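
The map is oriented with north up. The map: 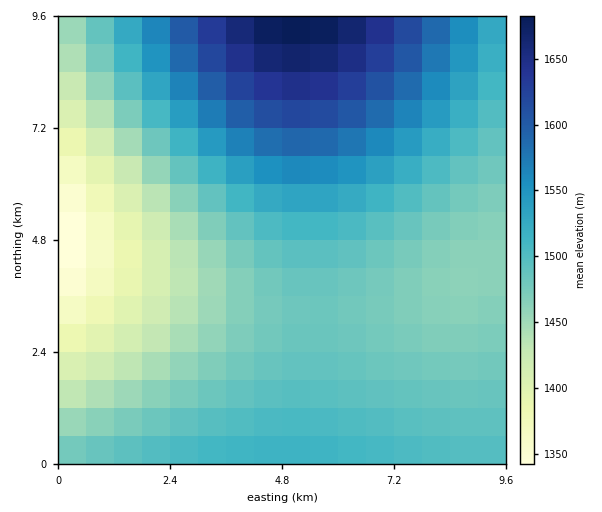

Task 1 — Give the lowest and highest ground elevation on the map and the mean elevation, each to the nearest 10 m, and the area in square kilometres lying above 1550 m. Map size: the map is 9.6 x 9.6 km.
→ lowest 1330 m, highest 1690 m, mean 1500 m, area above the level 18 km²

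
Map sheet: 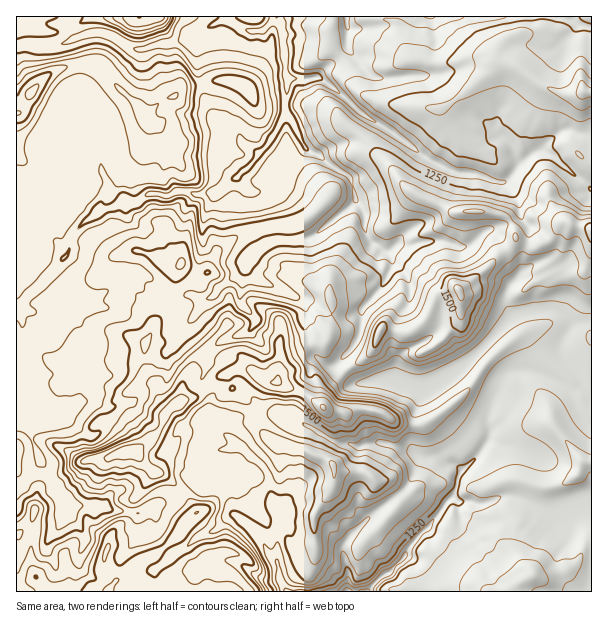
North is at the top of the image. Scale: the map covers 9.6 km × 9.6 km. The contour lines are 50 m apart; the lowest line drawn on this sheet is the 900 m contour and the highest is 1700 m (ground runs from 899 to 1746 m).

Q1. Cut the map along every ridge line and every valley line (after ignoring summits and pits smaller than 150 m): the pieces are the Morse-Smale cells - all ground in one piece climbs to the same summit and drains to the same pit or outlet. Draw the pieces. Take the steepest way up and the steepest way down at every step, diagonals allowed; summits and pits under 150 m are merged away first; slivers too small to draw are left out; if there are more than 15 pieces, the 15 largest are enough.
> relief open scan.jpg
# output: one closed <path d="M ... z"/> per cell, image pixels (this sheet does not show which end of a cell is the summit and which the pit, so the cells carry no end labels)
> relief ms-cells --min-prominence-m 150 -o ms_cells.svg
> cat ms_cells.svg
<path d="M345 16l-115 0-2 6-6-2-22 11-8 8 0 3 6 11 0 18 7 28 9 18 20 11 4 4 3 9 18 12-1 3-13 14-29 23-21 1-7-2-12 0-8 4-21-2-12 10-7 0-5-4-12 8-12 3-23 19-4 6-4 16-10 15-42 42 1 283 91 0 2-5 24-23 30-16 17-17 3-7 10-10 16-8 30-32 15 1 18-11 5-5 3-14 22 5 12 6 4-1 1-8 11-18 0-10-9-14 2-9 2-6 16-15-6-10 16-17 8-13 2-27 18-20 11-19 1-8-2-7-5-3 7-3 16-18 22-12 20-45-1-4-20-9-37-28-29-17-25-24-22-14 16-13 16-17 0-24z"/><path d="M552 310l-25 2-14 4-48 48-42 27-33-11-39 4-9-10-16 16-2 6-2 9 9 14 0 10-11 18-2 9-15-6-22-5-3 14-5 5-18 11-15-1-30 32-16 8-10 10-3 7-17 17-30 16-24 23-1 4 89 1-2-22 5-4 8 0 16 4 9 4 17 18 115 0 38-35 5-11 21-21 16-24 6-4 10-27 14-12 12-18 0-26 12-31 9-10 30 0 22 11 11 8 10-6 10 10 0-73-8-1-11 3-3 3-2-7-8-8z"/><path d="M104 32l-14 0-34 14-40-1 1 263 41-41 10-15 2-12 6-10 23-19 12-3 12-8 5 4 7 0 12-10 21 2 8-4 12 0 7 2 21-1 29-23 14-17-13-7-12-18-20-11-12-27-4-19 0-18-7-13-12 0-6 3-17 1-10 5-12 0z"/><path d="M563 16l-216 0-1 34-30 27 22 14 25 24 29 17 37 28 21 10 24 4 18 7 12 1 10-9 5-10 14-11 10-1 9 5 39 32 1-159-14-4-5-5-7-1z"/><path d="M533 372l-20 0-11 8-14 34 2 21-3 8-11 15-14 12-10 27-6 4-10 17-27 28-5 11-15 15-5 2-16 18 224-1 0-193-10-12-10 6-11-8z"/><path d="M543 151l-7 0-17 12-5 10-10 9-12-1-18-7-24-3-20 47-22 12-16 18-7 3 6 6 0 12-11 19-18 20-2 27-5 9-19 21 6 9 8-7 12-6 11-11 6-18 4-4 16 4 11 0 6-2 11-12 9-21 4-3 12-5 7 1 9-6 18-14 14-16 10-6 6-8 6 4 12 3 15-6 10-14 5-4 15 5 13 0 0-39-40-33z"/><path d="M569 223l-8 1-12 17-15 6-12-3-6-4-6 8-10 6-14 16-18 14-9 6-7-1-12 5-4 3-9 21-11 12-6 2-11 0-16-4-4 4-6 18-11 11-12 6-7 8 8 9 39-4 33 11 42-27 48-48 6-3 33-3 8 3 8 8 2 7 8-4 13-2 1-92-19-4z"/><path d="M228 16l-211 0-1 28 40 2 34-14 14 0 30 17 12 0 10-5 17-1 6-3 12 0 9-9 18-9 10 0z"/><path d="M209 566l-8 0-5 4 0 11 4 11 50-1-16-17-9-4z"/><path d="M591 16l-27 1 9 3 5 5 13 3z"/>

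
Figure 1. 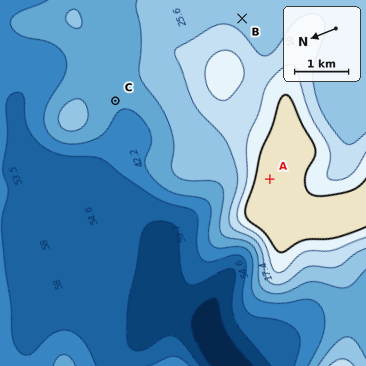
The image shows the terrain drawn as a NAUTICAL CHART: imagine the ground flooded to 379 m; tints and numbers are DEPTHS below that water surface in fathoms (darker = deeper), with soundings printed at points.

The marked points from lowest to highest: C B A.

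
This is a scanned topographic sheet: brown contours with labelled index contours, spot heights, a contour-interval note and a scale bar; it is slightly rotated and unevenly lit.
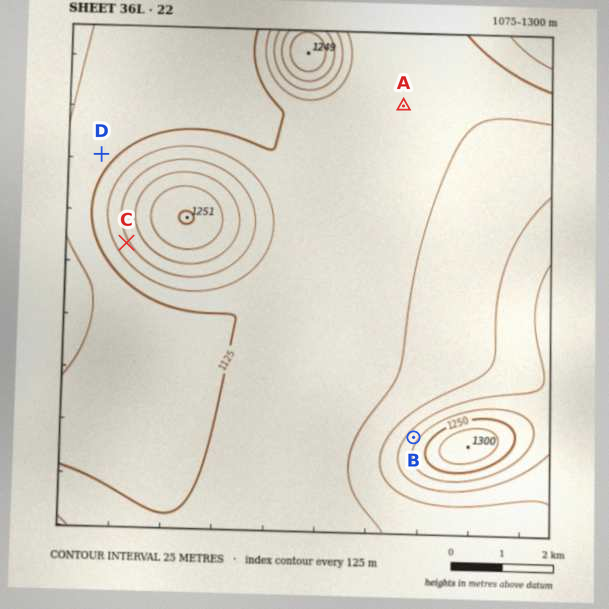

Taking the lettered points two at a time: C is above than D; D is below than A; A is below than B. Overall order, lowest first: D A C B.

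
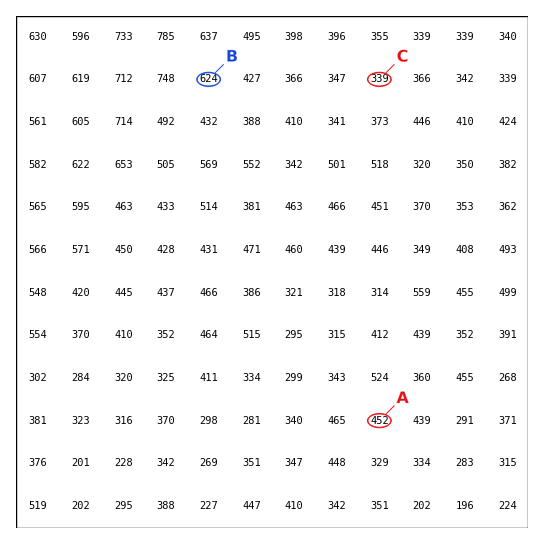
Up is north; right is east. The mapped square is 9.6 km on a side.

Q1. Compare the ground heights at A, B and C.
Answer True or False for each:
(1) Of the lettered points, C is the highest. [False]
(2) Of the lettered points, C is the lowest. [True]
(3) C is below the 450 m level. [True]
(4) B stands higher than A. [True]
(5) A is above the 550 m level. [False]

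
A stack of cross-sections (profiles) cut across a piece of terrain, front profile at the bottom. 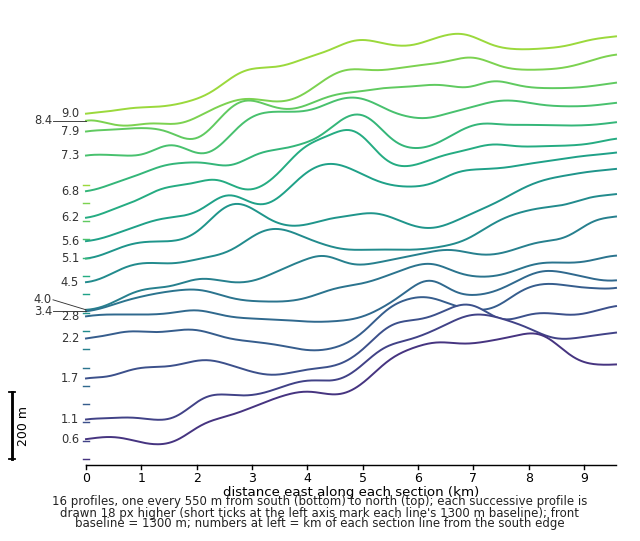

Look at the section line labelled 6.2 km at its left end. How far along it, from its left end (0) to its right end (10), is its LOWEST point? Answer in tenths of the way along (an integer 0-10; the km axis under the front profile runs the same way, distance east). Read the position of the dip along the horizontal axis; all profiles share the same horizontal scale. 0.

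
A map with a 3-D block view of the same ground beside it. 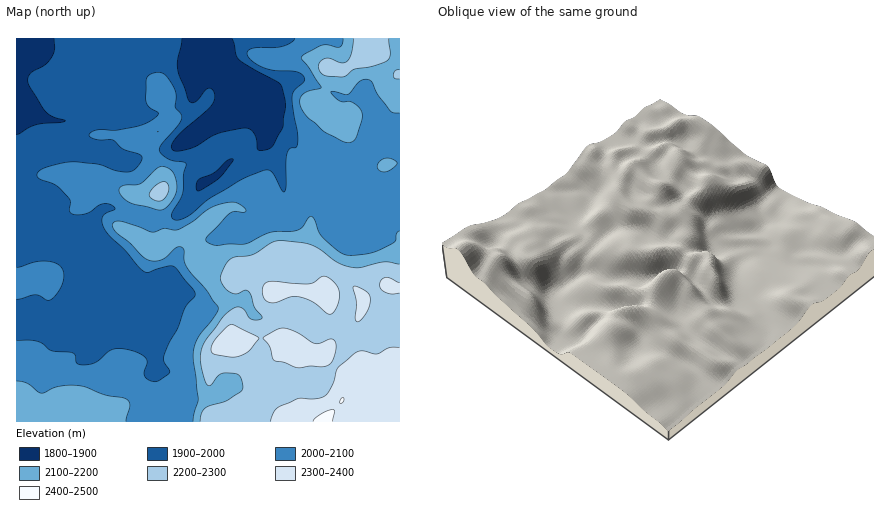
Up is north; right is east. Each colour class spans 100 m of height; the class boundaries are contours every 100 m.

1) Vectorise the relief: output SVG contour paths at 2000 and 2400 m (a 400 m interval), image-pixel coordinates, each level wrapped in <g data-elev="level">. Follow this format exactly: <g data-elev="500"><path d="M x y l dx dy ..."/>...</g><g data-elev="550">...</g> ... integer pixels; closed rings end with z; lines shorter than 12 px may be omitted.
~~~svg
<g data-elev="2000"><path d="M16 299l20-4 10 5 4 0 10-12 4-12-4-10-10-4-14 0-20 5"/><path d="M295 38l-4 4-7 4-30 2-6 2-1 4 5 6 10 7 12 3 22 2 6 2 3 4-1 4-9 8-3 6 6 46-2 5-6 1-3 6-1 32-2 6-2-2-10-18-4-2-4 0-22 9-30 18-26 20-8 3-6-1 0-7 11-18 0-20 3-10-2-2-16-3-6-5-3-4 2-6 17-18 4-8-1-4-6-6 1-12-2-8-8-12-6-4-10 2-4 6 0 22 4 5 8 5 0 2-3 4-7 5-10 3-22 4-18 0-6 2-3 2 2 4 5 1 16 1 12 9 16 6 2 3 0 2-7 10-5 2-9 0-23-8-26-2-26 6-9 6 2 4 17 8 12 12 2 4-1 8 3 4 6 1 8-2 16-9 6 0 4 2 3 4-9 3-4 4 1 9 6 10 15 14 16 18 8 4 18-6 8 0 20 24 1 6-10 12-7 20-9 14-5 14 0 6 6 8-1 4-11 7-10-1-4-6 3-12-1-4-7-4-11-4-16-1-17 13-13 3-6-2-1-7-3-3-20-2-10-7-6-3-20-1"/></g><g data-elev="2400"><path d="M333 422l2-10-3-3-12 5-7 8"/><path d="M340 404l4-3 0-3-4 1z"/></g>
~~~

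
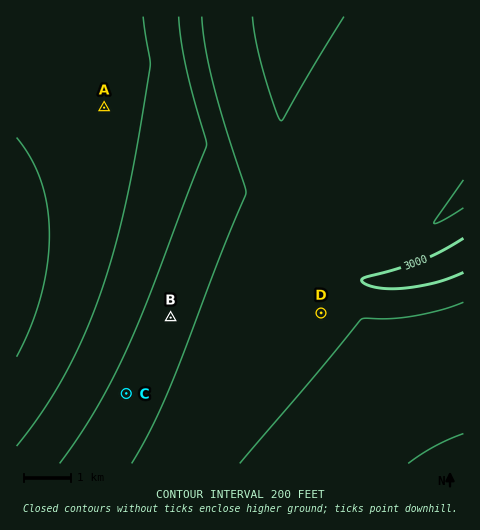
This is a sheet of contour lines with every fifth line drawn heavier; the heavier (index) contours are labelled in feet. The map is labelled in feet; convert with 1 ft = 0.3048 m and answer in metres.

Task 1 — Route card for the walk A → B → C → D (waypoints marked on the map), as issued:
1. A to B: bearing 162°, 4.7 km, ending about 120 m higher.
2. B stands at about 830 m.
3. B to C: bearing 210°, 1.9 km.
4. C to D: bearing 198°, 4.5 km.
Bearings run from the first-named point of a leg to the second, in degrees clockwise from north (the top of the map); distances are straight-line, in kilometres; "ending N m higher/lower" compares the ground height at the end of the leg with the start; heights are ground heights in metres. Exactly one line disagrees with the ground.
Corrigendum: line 4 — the bearing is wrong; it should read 68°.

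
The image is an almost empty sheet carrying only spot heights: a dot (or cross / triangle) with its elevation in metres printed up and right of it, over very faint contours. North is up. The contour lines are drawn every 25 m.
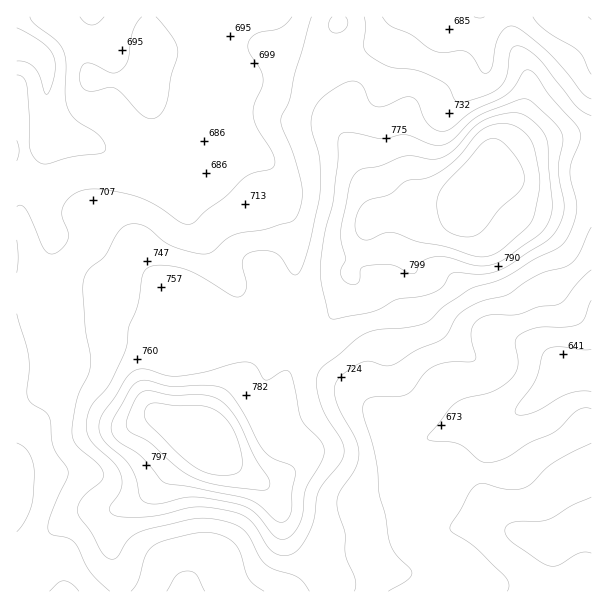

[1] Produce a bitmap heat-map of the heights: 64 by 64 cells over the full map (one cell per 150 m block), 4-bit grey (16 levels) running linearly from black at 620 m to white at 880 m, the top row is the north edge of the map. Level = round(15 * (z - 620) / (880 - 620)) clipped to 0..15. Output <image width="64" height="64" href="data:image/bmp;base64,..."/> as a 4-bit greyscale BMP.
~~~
<image width="64" height="64" href="data:image/bmp;base64,Qk12CAAAAAAAAHYAAAAoAAAAQAAAAEAAAAABAAQAAAAAAAAIAAATCwAAEwsAABAAAAAAAAAAAAAAABEREQAiIiIAMzMzAERERABVVVUAZmZmAHd3dwCIiIgAmZmZAKqqqgC7u7sAzMzMAN3d3QDu7u4A////AERDMzREVVREMzMzNERVVVZnd3ZlVVREREREQzMiIiIzREMzNEVVVUQzMzNERFVWZmd3dmVVVURERERDMyIiIjNERDNEVWZVRDMzM0RFVmZnd3dmZVVVRERERDMzIiIiI0REREVWZmVEQzMzREVWd3d3dmZmVVREREREMyIiIiIiRERERWZmZVRERERERWd4h3dmZmZVREREREMyIiIRESJERERVZmZmVURERERVZ4mId2ZmZlVERDQzMyIiIRERETRFVVZnd2ZlVVVVVVZ4mZiHZmZmVURDMzMyIiIhERERNEVVZmd3d3ZmZVVmZ4mqqYd2ZmVUREQzMzIiIiIiEREzRFVmd3iIiHd2Znd4mruph3ZmZVREREQzMiIiIiIhETNEVWZ3iIiZiIiIiImru6mHdmZVVEREREMzIiIiIiIhMzRVZnd4iZmZmZmaq7vLuYd2ZlVUREREQzMzMzMyIiIzNEVWZneJqqqqq7vMzMu6mHZmVVREREREMzMzMzMiIjM0RVVmd4mqq7vM3d3My7qYh2ZVVEREREQzMzMzMzIiMzRFVWZ4maq7zd7u3cy7uqmHdlVERERERDMzMzMzMyIzNEVVZ3iaq7ze7u7ty7qqqZh2ZUREREREMzMzMzMzMjNEVWZ3iaq7ze7u7u3LqqqpmHdlREQzREMzMzMzMzMzM0RVZ3iau8ze7//+7LqpmZmYdmVEMzMzMzMzMzMzMzNERFZniavMze7///7cqpmZmYh2VEQzMzMzMyIiMzM0REREVmeJq8ze7u7u7supmZmYh2ZURERDMzMyIiIiMzNEREVVZ4mrzd7u7u7tyqmZmZh3ZVREREQzMzIiIiIiMzREVVVniJq83u3d3dy6mZmZiHZlVEREREMzMyIiIiIjM0VVVWd4mrzd3MzMy6qZmZmIdlVVVVVERDMzMyIhEiIiRVVVZneJq8u7u7u6qZmZmYd2VVVVVVREREMzMiIRESJFVVVmZ3iaqqmqqqqZmZmZh3ZlVVVVVEREREQzIhEREUVVVmZneJmZmZmZmZmZmZmId2ZmZmVVREREREMyERAARVVmZmZ3iIiIiImZmZmZmYiHdmZmZlVVVVVEQzIhERFFVWZmZneIiIiIiIiZmZmZmIh3ZmdmZlVVVURDMiEREUVVZmZnd4iIiIiIiIiIiIiZiId3d3dmZlVURDMyIiIiVVVWZmd3iIiIiIiIiIiIiJmZiHd3d3d2ZVREMzMzMzNVVVVmZ3d4iIiIiIiIiIiIiZmYiIiId3dlVEREQzMzM1VVVWZnd3iIiIiIiIiIiIiJmZmZiIiId2ZVREREREQzVVVVZnd3eIiIiIiIiIiIiImZmZmZmIiHdmVVVVVERENVVVVmd3d3iIiIiIiIiIiIiZmqqpmZmYiHdmZmVVVUQ1VVVWZ3d3eIiIiIh3iIiIiJmqqqqZmZmYh3d2ZlVVVEVVVVZmd3d4iIiId3d4iIiImaqqqqqqqpmIiHd2ZmVVRVVVVWZnd3iIiId3d4iIiIiZqqqqqqqqmZmZmHdmZmVVVVVVZmZ3d3d3d3d3iIiHeJmqqqqqqqqqq7upmHdmZlVVVVVWZnd3d3ZmZnd4iHd4maq7u7u7u7u8zMupiHd2VVVVVVVmZ3d2ZmZmZ3d3d3eJq7u7u7vMzN3dzLqZiHZlVURVVWZmZmZVVVZmZnd3d4mrvMzMzM3d3d3cy7qYd2VVRFVVZmZmZVVVVVZmZmZniavMzMzM3d7u3d3Mu6mHZVREVVVmZmZVVFVVVVZmZmeJq8zdzM3d3u7t3czLqYdlVERVVVVlVVVERFVVVmZmZ4iavMzMzN3u7u7d3Muph3RERFVVVVVVRERERVVWZmZneJq8zMzM3e7+7u3dy6mHdERERVVVVEREREREVVVmZmd4mru8zMzN7v/u7t3LqYd0RERERERERERERERFVVVVZ3iau7u8zMze7//u7duph2RDNERERERERERERERFVVVneJqru7vMzM3u/+7ty6mHYzMzNERDNERERERERERFVmd4mqqqu7u7vN7u7u3LqYdzMzMzMzMzREREREREREVWZ3iZqqqqqqqrze7u3cuph3MzMjMzMzRERERERERERVZ3iJmqmZqqmZq83u3cy6mHczMiIzMzRERERERERERVZneImZmZmZmYiavd3dy7qYhzMyIjMzRERERERERERFZmd4iZmYiJmId4mrzMzLqph3QyIjM0RERFVERERERFVmZ3iJiIiIiId3eJq7u7qpiHZDIiM0RERFVVREREREVWZneIiIiIiIh3dneJmqqZiHZkMiI0RERFVVVERERERVVmd3iIiHd4iHdmZneImZiHZlQyIjRFVVVVVUREREREVWZnd4iId3d3d2ZmZmeJiHZlRDIiNFVVVVVVRERERERVVmd3eId3d3d2ZmVVZniHdlRDMhI0VVVVVVVURERERFVWZ3d3d3dmZmZmVVVWeIdlVDIhEjRVVFVVVVRERERFVVZmd3d3ZmZmZVVVVVZ3dlVEMRESNERERVVVVERERFVVVmZ3d3ZmZVVVVVVEVndlVEMxESM0RERFVVVUREREVVVVZnd3dmVVVVRERERWZlVEMzESM0REREVVVVRERERVVVVmd3d2ZVVVRERERFVVVDMzIiNERDM0RFVVREREREVVVVZ3h3ZlVVRERERERVRDMzIiNEREMzNEVVRERERERERFVneIdlVURERDMzNERDMyIi"/>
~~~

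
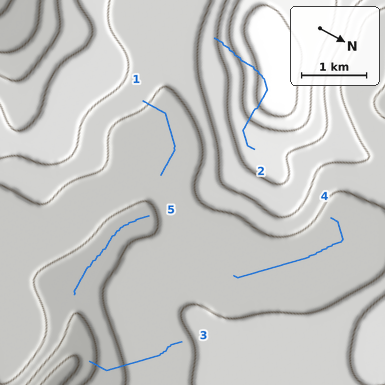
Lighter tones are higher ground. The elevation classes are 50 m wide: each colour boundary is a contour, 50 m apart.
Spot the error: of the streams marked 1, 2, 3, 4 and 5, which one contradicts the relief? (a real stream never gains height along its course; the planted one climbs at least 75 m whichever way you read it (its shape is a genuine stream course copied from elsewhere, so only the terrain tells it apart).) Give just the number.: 2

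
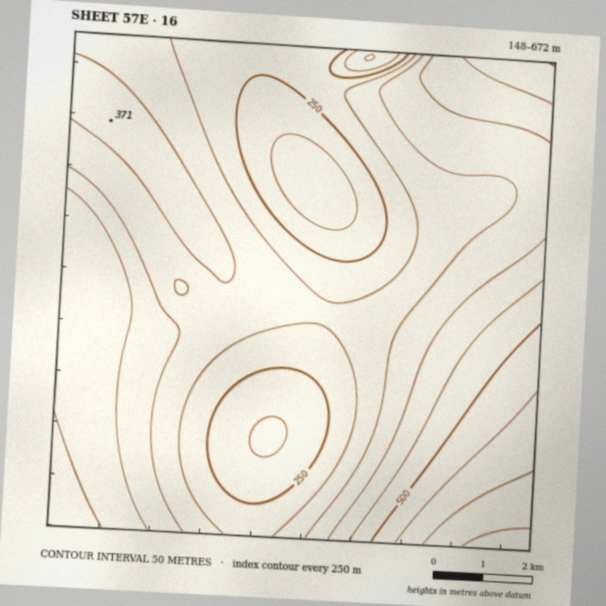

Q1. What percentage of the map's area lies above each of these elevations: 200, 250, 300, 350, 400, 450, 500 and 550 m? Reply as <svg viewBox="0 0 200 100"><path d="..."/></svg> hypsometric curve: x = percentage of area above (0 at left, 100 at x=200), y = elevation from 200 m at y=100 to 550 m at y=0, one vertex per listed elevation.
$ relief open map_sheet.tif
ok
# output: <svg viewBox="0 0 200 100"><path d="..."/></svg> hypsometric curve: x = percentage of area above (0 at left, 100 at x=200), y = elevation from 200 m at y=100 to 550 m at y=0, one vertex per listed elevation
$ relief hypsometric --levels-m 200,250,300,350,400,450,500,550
<svg viewBox="0 0 200 100"><path d="M194 100l-21-14-31-15-47-14-39-14-28-14-12-15-7-14"/></svg>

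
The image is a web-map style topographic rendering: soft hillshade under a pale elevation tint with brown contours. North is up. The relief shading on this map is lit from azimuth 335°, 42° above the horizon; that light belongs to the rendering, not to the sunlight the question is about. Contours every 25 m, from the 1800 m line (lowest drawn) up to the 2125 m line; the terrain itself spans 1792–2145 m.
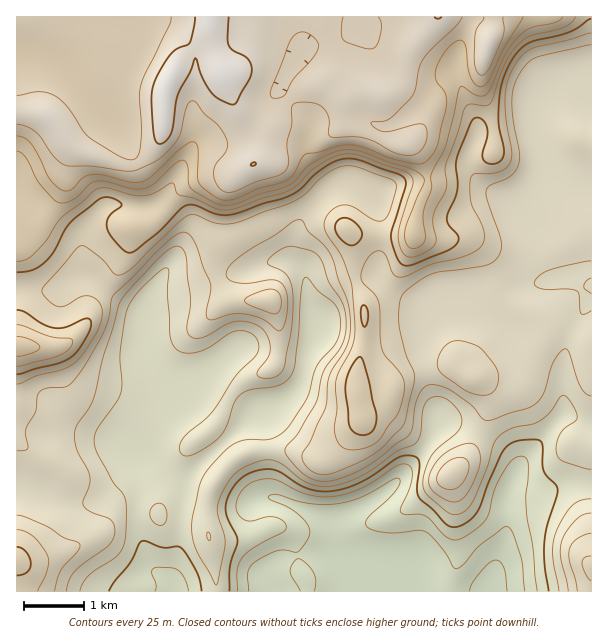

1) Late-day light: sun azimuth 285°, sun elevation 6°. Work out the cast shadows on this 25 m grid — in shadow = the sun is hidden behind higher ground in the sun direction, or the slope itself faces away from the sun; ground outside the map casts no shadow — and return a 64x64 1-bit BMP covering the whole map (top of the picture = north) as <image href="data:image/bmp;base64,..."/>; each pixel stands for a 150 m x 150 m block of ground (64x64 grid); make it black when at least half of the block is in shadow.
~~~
<image width="64" height="64" href="data:image/bmp;base64,Qk0+AgAAAAAAAD4AAAAoAAAAQAAAAEAAAAABAAEAAAAAAAACAAATCwAAEwsAAAIAAAAAAAAA////AAAAAAAPgAHwAAAAAB+AAfAAAAAAH4AB8AAAAAABAAHwAAAAAAAMA/AAAAAAABwDwAAAAAAAHAOAAAAAAAAYA4AAADwAAAADwAAAPgAAAAPgAAA/AAAAA/AHgD8AAAAD8B/gf4AAAAHwH/A/gAAAAOAH+D+AAAAAAAP4HwAAAAAAAfwPAAAAAAAA/gYAAAAAAAD+AAAAAAEAAP8AAAAAAAAAPwAAAAAAAAA/AAAAAAAAAD8AAAAAAAAAHgAAQAAABwAYAABz/AAHAAAAAA/+AAMAAAAAB/4AA4AAAAAD/gADgAAAAAH+AwPAAAAAAP4DA+GAAAAAfgAH4YAAAAB+AAfhgAAAAD4AB8AAAAAAHwAHgAAAAAAPgAMAAAAAAA/AAAAOAAAAB8AAAA+AABwH4AAAD4AAHAPgAAAHgAAOAeAAAAcAAA4A8AAABwAABwBwPgAHgAAHwCD/wAfAAAPgAP/wA/gAA+GAf/wB+AABg8AH/gHwAAAB4AP+AfPAAAHgA/4D8+AAAPABfAfz4AAA8AAYA/PAAABwAAAD88AAAHAAAAPzwAAAcAAAAffgAABwAAAB9/AAAHAAAADv/AAAYAAAAI//AAAgAAAAD/8AAAAAAAAP/wAAAAAAAA//AAAAAAABD/8AAAAAAAGH/wAAAAAAAYf/AAAAAAAAg98AAAAAAAAABw=="/>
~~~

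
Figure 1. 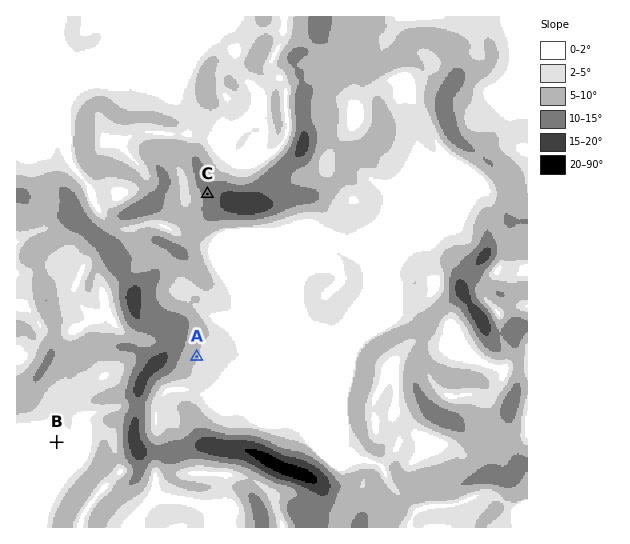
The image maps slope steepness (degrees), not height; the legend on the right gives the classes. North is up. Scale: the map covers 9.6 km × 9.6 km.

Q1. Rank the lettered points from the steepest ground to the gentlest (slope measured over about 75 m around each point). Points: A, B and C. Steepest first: C A B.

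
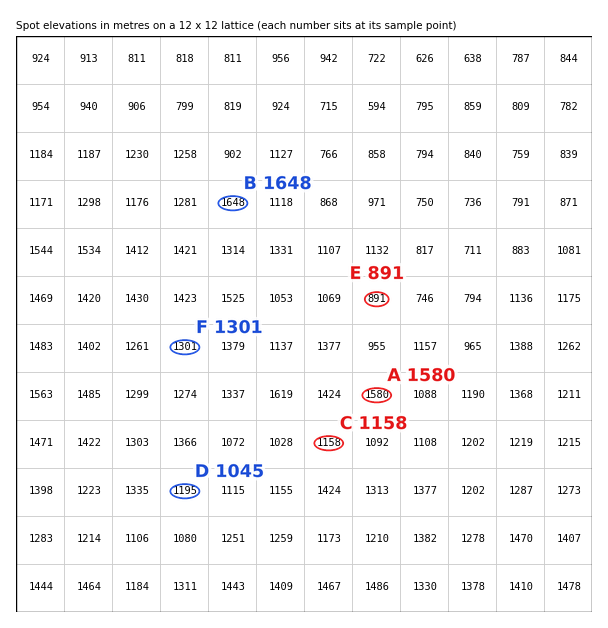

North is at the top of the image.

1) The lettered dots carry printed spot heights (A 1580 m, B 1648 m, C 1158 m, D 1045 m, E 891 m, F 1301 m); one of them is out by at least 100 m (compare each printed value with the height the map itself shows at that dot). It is D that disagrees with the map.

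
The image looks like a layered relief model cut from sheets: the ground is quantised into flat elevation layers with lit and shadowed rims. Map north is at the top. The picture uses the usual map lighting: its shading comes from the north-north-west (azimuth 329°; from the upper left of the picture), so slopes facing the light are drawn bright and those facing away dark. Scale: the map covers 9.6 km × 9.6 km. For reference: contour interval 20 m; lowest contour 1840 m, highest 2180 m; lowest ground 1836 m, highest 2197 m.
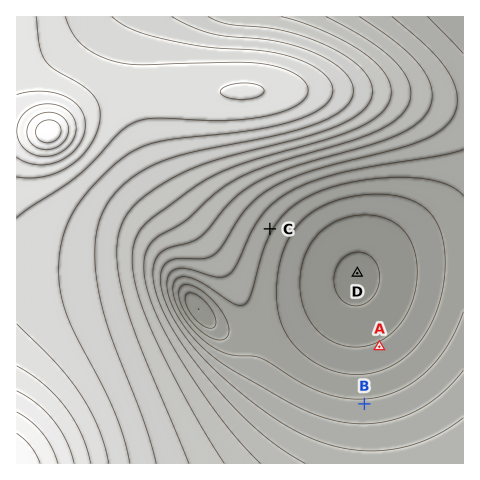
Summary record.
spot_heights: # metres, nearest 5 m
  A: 1865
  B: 1905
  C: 1905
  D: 1835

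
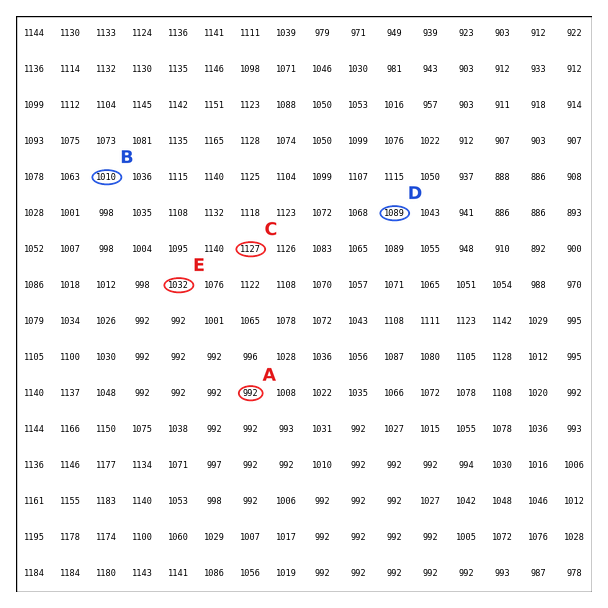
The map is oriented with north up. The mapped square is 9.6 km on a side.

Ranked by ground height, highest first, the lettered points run C D E B A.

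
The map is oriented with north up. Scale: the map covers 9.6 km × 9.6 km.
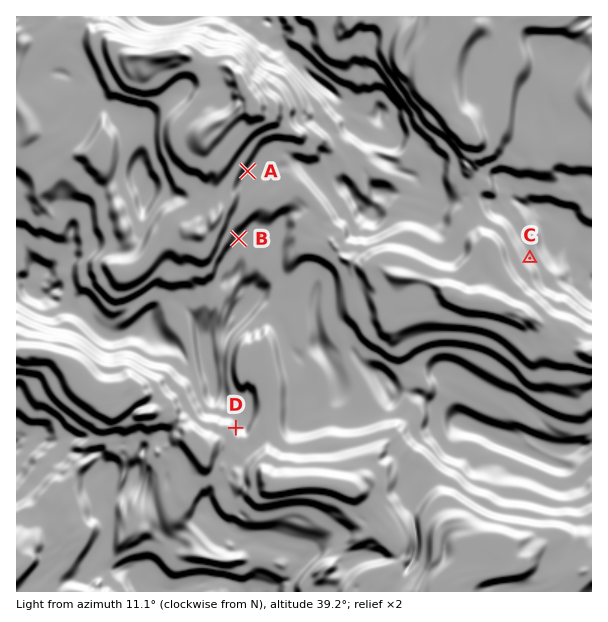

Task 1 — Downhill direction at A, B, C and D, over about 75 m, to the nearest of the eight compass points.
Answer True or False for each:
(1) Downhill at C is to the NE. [True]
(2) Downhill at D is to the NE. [True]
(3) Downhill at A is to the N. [False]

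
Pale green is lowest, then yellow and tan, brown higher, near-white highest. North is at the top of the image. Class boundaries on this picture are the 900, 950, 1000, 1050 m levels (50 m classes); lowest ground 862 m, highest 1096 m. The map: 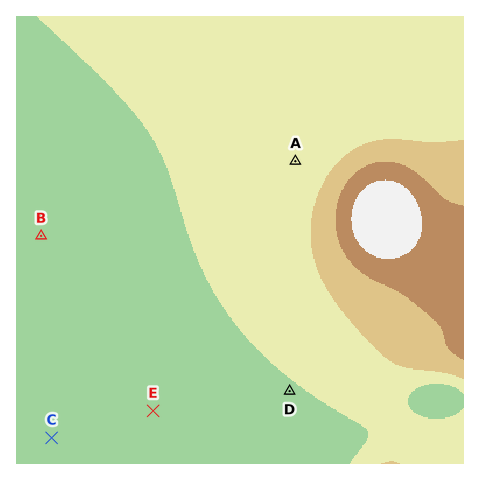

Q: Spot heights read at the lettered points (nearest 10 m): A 920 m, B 880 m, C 870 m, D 900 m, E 880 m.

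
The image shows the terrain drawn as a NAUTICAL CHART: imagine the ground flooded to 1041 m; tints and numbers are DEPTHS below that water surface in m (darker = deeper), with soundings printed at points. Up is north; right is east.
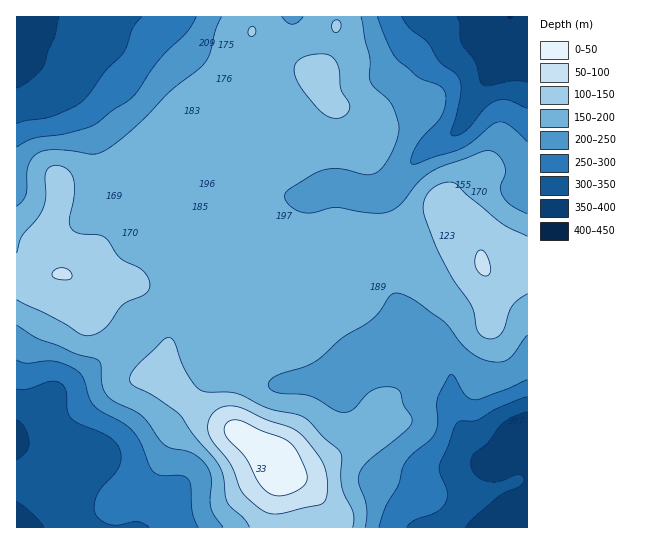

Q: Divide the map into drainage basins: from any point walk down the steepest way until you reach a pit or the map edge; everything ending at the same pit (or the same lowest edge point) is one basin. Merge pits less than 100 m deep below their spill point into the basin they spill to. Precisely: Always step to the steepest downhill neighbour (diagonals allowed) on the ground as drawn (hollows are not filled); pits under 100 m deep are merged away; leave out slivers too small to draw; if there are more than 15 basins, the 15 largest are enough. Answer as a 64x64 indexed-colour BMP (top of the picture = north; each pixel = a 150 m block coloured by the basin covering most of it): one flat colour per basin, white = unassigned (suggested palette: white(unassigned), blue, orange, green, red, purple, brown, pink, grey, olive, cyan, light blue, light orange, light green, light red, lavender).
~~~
<image width="64" height="64" href="data:image/bmp;base64,Qk12CAAAAAAAAHYAAAAoAAAAQAAAAEAAAAABAAQAAAAAAAAIAAATCwAAEwsAABAAAAAAAAAA////ALR3HwAOf/8ALKAsACgn1gC9Z5QAS1aMAMJ34wB/f38AIr28AM++FwDox64AeLv/AIrfmACWmP8A1bDFADMzMzMzMzMzMzMzMzMzMzMRERERIiIiIiIiIiIiIiIiMzMzMzMzMzMzMzMzMzMzMxEREREiIiIiIiIiIiIiIiIzMzMzMzMzMzMzMzMzMzMzEREREiIiIiIiIiIiIiIiIjMzMzMzMzMzMzMzMzMzMzMREREiIiIiIiIiIiIiIiIiMzMzMzMzMzMzMzMzMzMzMzEREiIiIiIiIiIiIiIiIiIzMzMzMzMzMzMzMzMzMzMzMREiIiIiIiIiIiIiIiIiIjMzMzMzMzMzMzMzMzMzMzMxIiIiIiIiIiIiIiIiIiIiMzMzMzMzMzMzMzMzMzMzMzIiIiIiIiIiIiIiIiIiIiIzMzMzMzMzMzMzMzMzMzMzIiIiIiIiIiIiIiIiIiIiIjMzMzMzMzMzMzMzMzMzMzMiIiIiIiIiIiIiIiIiIiIiMzMzMzMzMzMzMzMzMzMzIiIiIiIiIiIiIiIiIiIiIiIzMzMzMzMzMzMzMzMzMzIiIiIiIiIiIiIiIiIiIiIiIjMzMzMzMzMzMzMzMzMyIiIiIiIiIiIiIiIiIiIiIiIiMzMzMzMzMzMzMzMzMRIiIiIiIiIiIiIiIiIiIiIiIiIzMzMzMzMzMzMzMzMREiIiIiIiIiIiIiIiIiIiIiIiIjMzMzMzMzMzMzMzERESIiIiIiIiIiIiIiIiIiIiIiIiMzMzMzMzMzMzMzERERIiIiIiIiIiIiIiIiIiIiIiIiIzMzMzMzMzMzMzERERESIiIiIiIiIiIiIiIiIiIiIiIjMzMzMzMzMzMzERERERIiIiIiIiIiIiIiIiIiIiIiIiMzMzMzMzMzMzERERERESIiIiIiIiIiIiIiIiIiIiIiIzMzMzMzMzMzMRERERERIiIiIiIiIiIiIiIiIiIiIiIjMzMzMzMzMzMzERERERERIiIiIiIiIiIiIiIiIiIiIiMzMzMzMzMzMzMRERERERERIiIiIiIiIiIiIiIiIiIiIzMzMzMzMzMzMxERERERERERIiIiIiIiIiIiIiIiIiIjMzMzMzMzMzMzERERERERERERIiIiIiIiIiIiIiIiIiMzMzMzMzMzMzMRERERERERERESIiIiIiIiIiIiIiIiIzMzMzMzMzMzMREREREREREREREiIiIiIiIiIiIiIiIjMzMzMzMzMzMxERERERERERERERIiIiIiIiIiIiIiIiMzMzMzMzMzMxERERERERERERERESIiIiIiIiIiIiIiIzMzMzMzMzMxERERERERERERERERIiIiIiIiIiIiIiIjMzMzMRETMRERERERERERERERERESIiIiIiIiIiIiIiREQzEREREREREREREREREREREREREiIiIiIiIiIiIiJEREERERERERERERERERERERERERESIiIiIiIiIiERIkREQRERERERERERERERERERERERERIiIiIiIiIiERERRERBERERERERERERERERERERERERESIiIiIiIiIRERFERBERERERERERERERERERERERERERIiIiIiIiIhEREUREERERERERERERERERERERERERERESIiIiIiIhERERREQRERERERERERERERERERERERERERERIiIiIhERERFEREEREREREREREREREREREREREREREREREiIhEREREUREQRERERERERERERERERERERERERERERERERERERERRERBERERERERERERERERERERERERERERERERERERERFEREEREREREREREREREREREREREREREREREREREREREURERBERERERERERERERERERERERERERERERERERERERRERERBERERERERERERERERERERERERERERERERERERFEREREREREEREREREREREREREREREREREREREREREREUREREREREQRERERERERERERERERERERERERERERERERREREREREREERERERERERERERERERERERERERERERERFERERERERERBEREREREREREREREREREREREREREREREUREREREREREQRERERERERERERERERERERERERERERERREREREREREREERERERERERERERERERERERERERERERFERERERERERERBEREREREREREREREREREREREREREREUREREREREREREQRERERERERERERERERERERERERERERREREREREREREREERERERERERERERERERERERERERERFERERERERERERERBEREREREREREREREREREREREREREURERERERERERERERBERERQRERERERERERERERERERERRERERERERERERERERBERFEQRERERERERERERERERERFEREREREREREREREREREFEREQREREREREREREREREREUREREREREREREREREREREREQRERERERERERERERERERRERERERERERERERERERERBERERERERERERERERERERFERERERERERERERERERERBEREREREREREREREREREREURERERERERERERERERERBERERERERERERERERERERERREREREREREREREREREREERERERERERERERERERERERFEREREREREREREREREREEREREREREREREREREREREREURERERERERERERERERERBERERERERERERERERERERER"/>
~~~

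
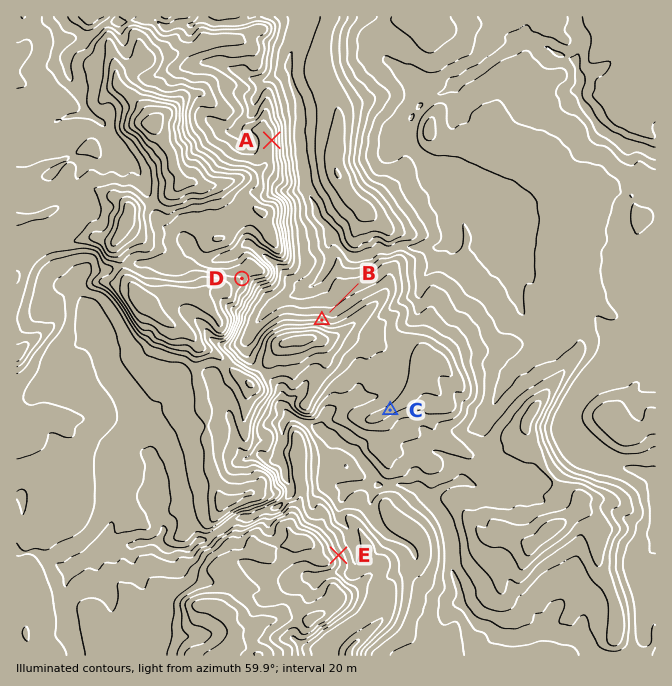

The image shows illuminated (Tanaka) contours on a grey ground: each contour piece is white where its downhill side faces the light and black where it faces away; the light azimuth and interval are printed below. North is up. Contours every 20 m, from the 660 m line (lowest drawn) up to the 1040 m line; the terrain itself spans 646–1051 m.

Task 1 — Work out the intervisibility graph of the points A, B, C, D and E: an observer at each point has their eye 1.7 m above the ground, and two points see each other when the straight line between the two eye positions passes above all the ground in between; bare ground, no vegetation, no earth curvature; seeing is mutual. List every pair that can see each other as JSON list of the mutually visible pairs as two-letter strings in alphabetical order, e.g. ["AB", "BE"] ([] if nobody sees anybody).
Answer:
["AB", "BD", "CE", "DE"]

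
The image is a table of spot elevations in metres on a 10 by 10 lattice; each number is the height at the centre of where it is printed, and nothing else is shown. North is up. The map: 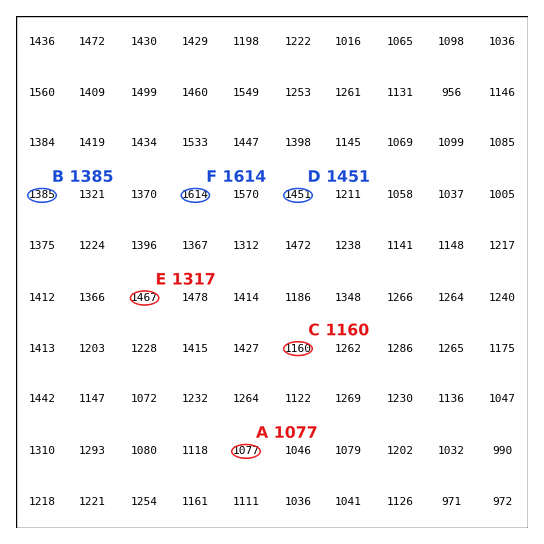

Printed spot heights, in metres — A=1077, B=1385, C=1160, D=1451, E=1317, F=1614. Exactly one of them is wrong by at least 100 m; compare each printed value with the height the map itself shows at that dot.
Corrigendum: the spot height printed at E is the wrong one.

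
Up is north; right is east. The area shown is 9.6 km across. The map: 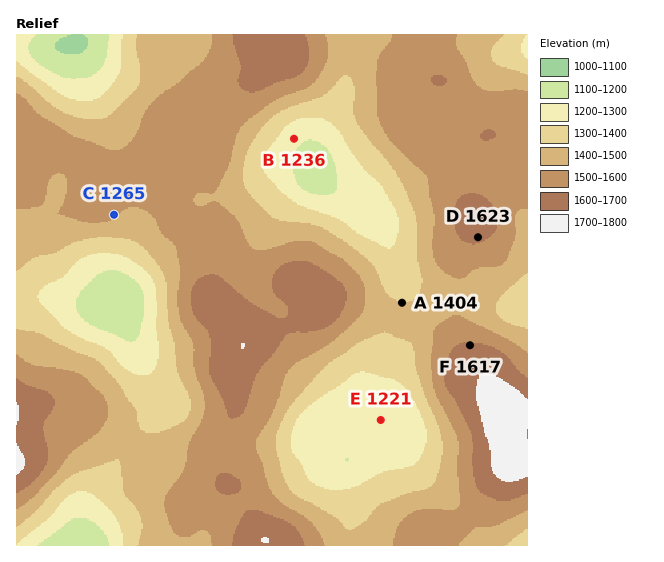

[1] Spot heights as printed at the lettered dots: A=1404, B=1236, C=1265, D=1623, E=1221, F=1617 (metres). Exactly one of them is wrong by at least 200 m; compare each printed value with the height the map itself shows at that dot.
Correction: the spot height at C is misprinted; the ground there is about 1515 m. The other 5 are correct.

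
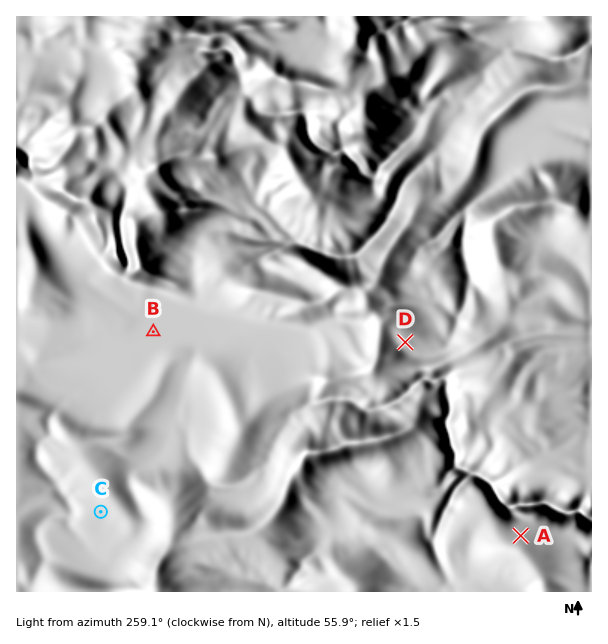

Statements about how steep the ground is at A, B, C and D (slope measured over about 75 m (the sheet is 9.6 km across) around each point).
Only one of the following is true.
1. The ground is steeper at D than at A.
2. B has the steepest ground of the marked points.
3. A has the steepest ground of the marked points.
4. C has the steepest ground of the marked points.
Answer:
3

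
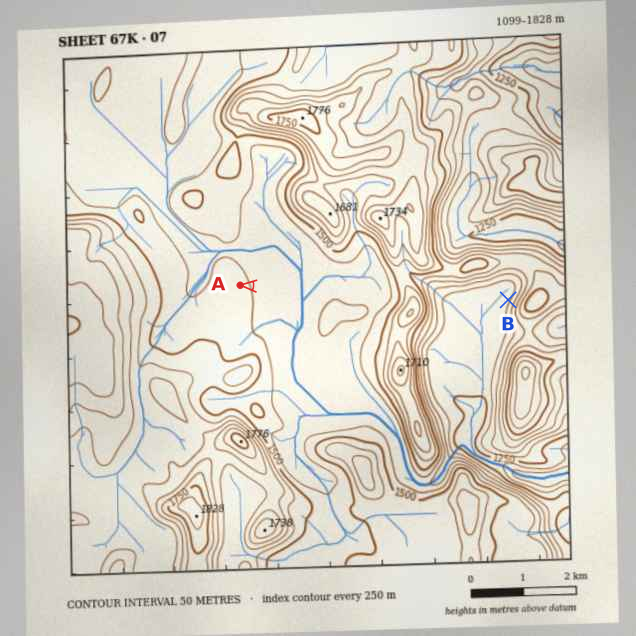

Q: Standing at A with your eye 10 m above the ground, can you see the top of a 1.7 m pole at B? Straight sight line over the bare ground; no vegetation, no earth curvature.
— no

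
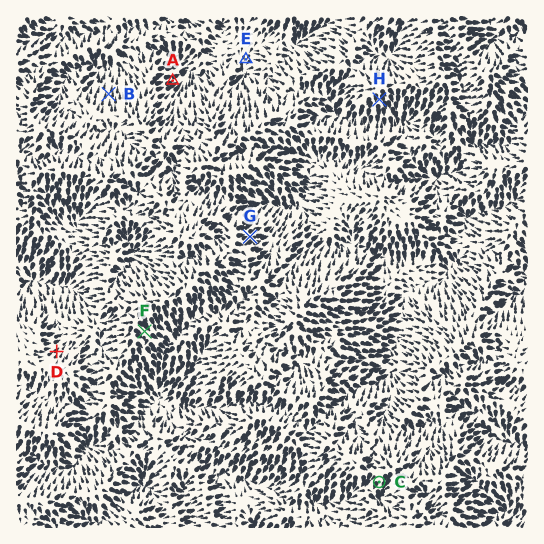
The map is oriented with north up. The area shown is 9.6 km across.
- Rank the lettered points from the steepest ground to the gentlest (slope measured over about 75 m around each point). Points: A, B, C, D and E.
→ C A B D E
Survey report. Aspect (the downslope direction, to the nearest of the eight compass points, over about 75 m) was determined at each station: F SE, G E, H S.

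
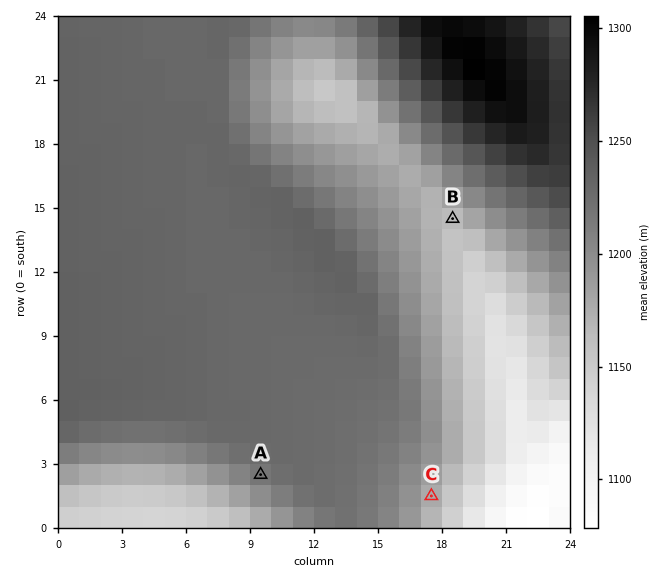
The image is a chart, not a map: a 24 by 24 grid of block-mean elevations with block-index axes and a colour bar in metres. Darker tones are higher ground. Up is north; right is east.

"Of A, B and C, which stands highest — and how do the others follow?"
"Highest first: A C B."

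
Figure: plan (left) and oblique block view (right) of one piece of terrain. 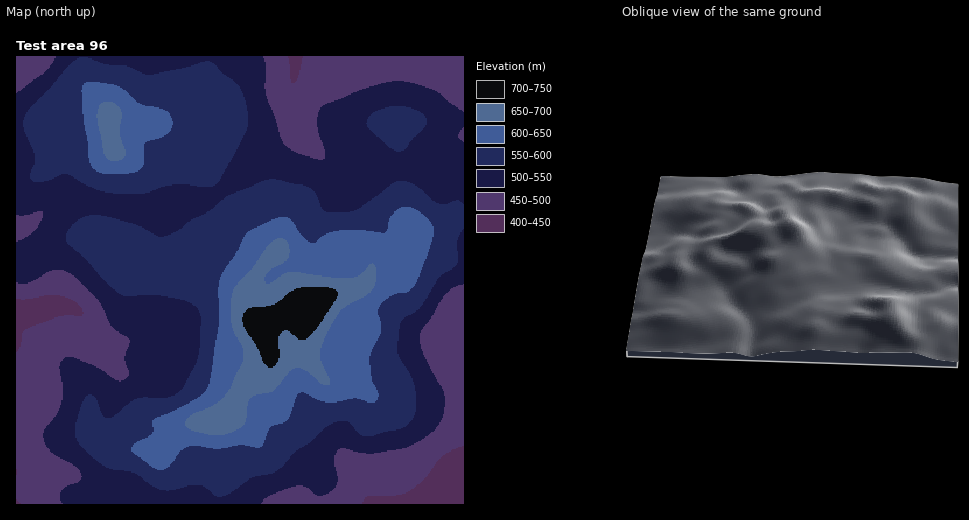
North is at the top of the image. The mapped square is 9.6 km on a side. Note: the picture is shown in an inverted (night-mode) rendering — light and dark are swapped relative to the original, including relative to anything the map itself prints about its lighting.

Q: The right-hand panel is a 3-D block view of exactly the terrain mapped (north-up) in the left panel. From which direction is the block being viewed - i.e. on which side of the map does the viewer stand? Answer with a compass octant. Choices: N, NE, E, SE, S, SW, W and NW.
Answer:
N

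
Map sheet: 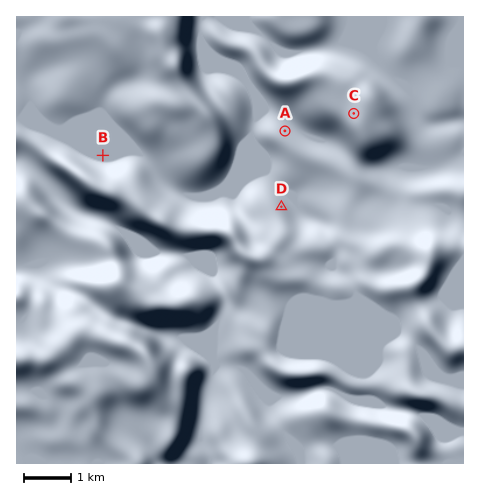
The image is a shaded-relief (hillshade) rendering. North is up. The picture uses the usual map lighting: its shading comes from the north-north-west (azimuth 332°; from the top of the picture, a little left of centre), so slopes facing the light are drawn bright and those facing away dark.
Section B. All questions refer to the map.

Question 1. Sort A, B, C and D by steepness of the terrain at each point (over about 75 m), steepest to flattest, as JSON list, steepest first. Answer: ["D", "A", "C", "B"]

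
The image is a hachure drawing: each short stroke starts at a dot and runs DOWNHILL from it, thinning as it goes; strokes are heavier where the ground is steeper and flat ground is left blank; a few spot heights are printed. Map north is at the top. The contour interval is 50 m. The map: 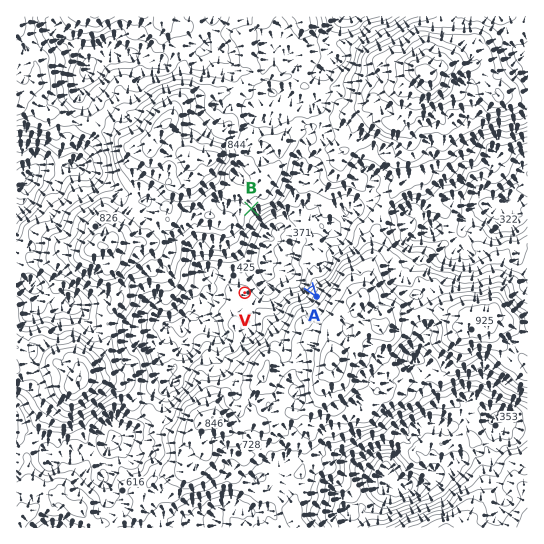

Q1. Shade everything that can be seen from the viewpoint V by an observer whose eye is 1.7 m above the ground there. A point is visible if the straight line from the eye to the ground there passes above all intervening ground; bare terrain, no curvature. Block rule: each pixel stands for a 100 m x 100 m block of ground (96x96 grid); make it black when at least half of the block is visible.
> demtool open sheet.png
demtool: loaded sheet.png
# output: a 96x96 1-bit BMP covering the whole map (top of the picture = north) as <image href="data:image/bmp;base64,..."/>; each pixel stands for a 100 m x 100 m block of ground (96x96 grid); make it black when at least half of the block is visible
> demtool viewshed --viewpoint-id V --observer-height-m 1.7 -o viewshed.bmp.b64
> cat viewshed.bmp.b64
<image width="96" height="96" href="data:image/bmp;base64,Qk2+BAAAAAAAAD4AAAAoAAAAYAAAAGAAAAABAAEAAAAAAIAEAAATCwAAEwsAAAIAAAAAAAAA////AAAAAAAAAAAAAAAAAAAAAAAAAAAAAAAAAAAAAAAAAAAAAAAAAAAAAAAAAAAAAAAAAAAAAAAAAAAAAAAAAAAAAAAAAAAAAAAAAAAAAAAAAAAAAAAAAAAAAAAAAAAAAAAAAAAAAAAAAAAAAAAAAAAAAAAAAAAAAAAAAAAAAAAAAAAAAAAAAAAAAAAAAAAAAAAAAAAAAAAAAAAAAAAAAAAAAAAAAAAAAAAAAAAAAAAAAAAAAAAAAAAAAAAAAAAAAAAAAAAAAAAAAAAAAAAAAAAAAAAAAAAAAAAAAAAAAAAAAAAAAAAAAAAAAAAAAAAAAQAAAAAAAAAAAAAwAQAAAAAAAAAAAABwfwAAAAAAAAAAAAAA/wAAAAAAAAAAAAAB/gAAAAAAAAAAAAAA/gAAAAAAAAAAAwQAfwAAAAAAAAAABp4AP4AAAAAAAAAAB/4AP4AAAAAAAAAAD/4AP4AAAAAAAAAAD/4AMvgAAAAAAAAAD/4AMHgAQAAAAAAAH/AAAPwAYAAAAAAAP/AAAP8AYAAAAAAAP+AAAH+QAAAAAAAAHGAAAH+YAAAAAAAAOGAAAH/8AAAAAAAAAGAAACf8AAAAAAAAAGAAAAf4AAAAAAAAAGAAAEf4wAAAAAAAADAAAMf8YAAAAAAAADgAAAf88AAAAAAAADwAAB//8AAAAAAAABwAAB///gAAAAAAAB4AAAH//gAAAAAAAD4AACD//AAAAAAAAH4eAAD//AAAAAAAAH4PAAD//AAAAAAAAH9PAAD/PAAAAAAAAD4HAAn/PAAAAAAAAD8PgPn/HAAAAAAAAD2/////PIAAAAAAAH3/////PMAAAAAAAHz/7//fB8AAAAAAADi/4f//A8AAAAAAADAf4///A4AAAAAAAAAf//9+A4AAAAAAAAA////+A6AAAAAAAAAP+5/+gWAAAAAAAAAGgB/+cOAAAAAAAAAGAB//4HAAAAAAAAADAD//4HgAAAAAAAADwA//+/4AAAAAAAAPwAZ///4AAAAAAAAB4AHf/54AAAAAAAAA4AGZ/44AAAAAAAAAMAAT/YYAAAAAAAAAHAACfA8AAAAAAAAAHAAD+A/gAAAAAAAADgAD+D/wAAAAAAAABgAD8D/gAAAAAAAAAAAH+D/BgAAAAAAAAAACAB/hgAAAAAAAAAAAAB/ggAAAAAAAAAAAAD/AAAAAAAAAAAAAAD+AAAAAAAAAAAAAAD4AAAAAAAAAAAAAHHgAAAIAAAAAAAAABPAAAP4AAAAAAAAAAfAAAPwAAAAAAAAAADmsAeAAAAAAAAAAAP/uAeAAAAAAAAAAAN/8gYAAAAAAAAAAAB58AAAAAAAAAAAAAIB8AAAAAAAAAAAAAMD8AAAAAAAAAAAAACPwAAAAAAAAAAAAAPPgAAAAAAAAAAAAAPoAAAAAAAAAAAAAAAAAAAAAAAAAAAAAAAAAAAAAAAAAAAAAAAAAAAAAAAAAAAAAAAAAAAAAAAAAAAAAAAAAAAAAAAAAAAAAAAAAAAAAAAAAAAAAAAAAAAAAAAAAAAAAAAAAAAA="/>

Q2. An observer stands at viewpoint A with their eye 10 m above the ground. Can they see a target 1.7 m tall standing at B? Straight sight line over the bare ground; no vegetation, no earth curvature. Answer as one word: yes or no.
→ yes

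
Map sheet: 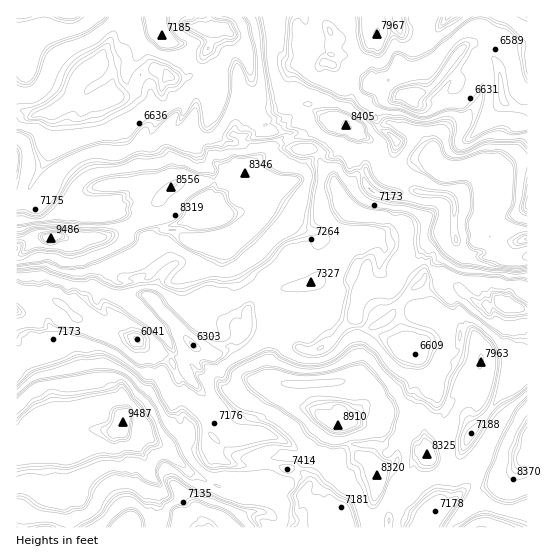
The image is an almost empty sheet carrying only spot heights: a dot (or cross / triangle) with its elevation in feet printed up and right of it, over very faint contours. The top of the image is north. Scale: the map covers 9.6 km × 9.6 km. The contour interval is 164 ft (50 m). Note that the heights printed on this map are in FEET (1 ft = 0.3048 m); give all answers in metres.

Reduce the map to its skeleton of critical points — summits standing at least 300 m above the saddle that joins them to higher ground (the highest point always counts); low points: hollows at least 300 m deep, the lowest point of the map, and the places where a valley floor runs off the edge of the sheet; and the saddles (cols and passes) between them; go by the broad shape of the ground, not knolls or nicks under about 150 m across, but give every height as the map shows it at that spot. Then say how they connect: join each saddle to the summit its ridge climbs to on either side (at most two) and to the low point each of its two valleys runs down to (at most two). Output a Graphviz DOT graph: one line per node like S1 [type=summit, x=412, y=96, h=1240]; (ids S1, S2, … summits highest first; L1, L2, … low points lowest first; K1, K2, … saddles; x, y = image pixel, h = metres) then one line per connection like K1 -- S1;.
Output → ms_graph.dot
graph terrain {
  S1 [type=summit, x=51, y=237, h=2892];
  S2 [type=summit, x=125, y=422, h=2892];
  S3 [type=summit, x=338, y=425, h=2716];
  S4 [type=summit, x=527, y=441, h=2714];
  S5 [type=summit, x=527, y=239, h=2706];
  L1 [type=low, x=503, y=303, h=1834];
  L2 [type=low, x=406, y=95, h=1834];
  L3 [type=low, x=202, y=27, h=1836];
  L4 [type=low, x=138, y=339, h=1841];
  L5 [type=low, x=209, y=527, h=1900];
  K1 [type=saddle, x=177, y=230, h=2499];
  K2 [type=saddle, x=454, y=470, h=2361];
  K3 [type=saddle, x=271, y=71, h=2360];
  K4 [type=saddle, x=281, y=519, h=2358];
  K5 [type=saddle, x=267, y=465, h=2320];
  K6 [type=saddle, x=289, y=137, h=2280];
  K7 [type=saddle, x=275, y=335, h=2189];
  K8 [type=saddle, x=171, y=355, h=2063];
  K1 -- S1;
  K1 -- L3;
  K1 -- L4;
  K2 -- S3;
  K2 -- S4;
  K2 -- L1;
  K3 -- S5;
  K3 -- L3;
  K3 -- L2;
  K4 -- S2;
  K4 -- L4;
  K4 -- L5;
  K5 -- S2;
  K5 -- S3;
  K5 -- L4;
  K6 -- S1;
  K6 -- S5;
  K6 -- L3;
  K6 -- L1;
  K7 -- S1;
  K7 -- S3;
  K7 -- L1;
  K7 -- L4;
  K8 -- S2;
  K8 -- S1;
  K8 -- L4;
}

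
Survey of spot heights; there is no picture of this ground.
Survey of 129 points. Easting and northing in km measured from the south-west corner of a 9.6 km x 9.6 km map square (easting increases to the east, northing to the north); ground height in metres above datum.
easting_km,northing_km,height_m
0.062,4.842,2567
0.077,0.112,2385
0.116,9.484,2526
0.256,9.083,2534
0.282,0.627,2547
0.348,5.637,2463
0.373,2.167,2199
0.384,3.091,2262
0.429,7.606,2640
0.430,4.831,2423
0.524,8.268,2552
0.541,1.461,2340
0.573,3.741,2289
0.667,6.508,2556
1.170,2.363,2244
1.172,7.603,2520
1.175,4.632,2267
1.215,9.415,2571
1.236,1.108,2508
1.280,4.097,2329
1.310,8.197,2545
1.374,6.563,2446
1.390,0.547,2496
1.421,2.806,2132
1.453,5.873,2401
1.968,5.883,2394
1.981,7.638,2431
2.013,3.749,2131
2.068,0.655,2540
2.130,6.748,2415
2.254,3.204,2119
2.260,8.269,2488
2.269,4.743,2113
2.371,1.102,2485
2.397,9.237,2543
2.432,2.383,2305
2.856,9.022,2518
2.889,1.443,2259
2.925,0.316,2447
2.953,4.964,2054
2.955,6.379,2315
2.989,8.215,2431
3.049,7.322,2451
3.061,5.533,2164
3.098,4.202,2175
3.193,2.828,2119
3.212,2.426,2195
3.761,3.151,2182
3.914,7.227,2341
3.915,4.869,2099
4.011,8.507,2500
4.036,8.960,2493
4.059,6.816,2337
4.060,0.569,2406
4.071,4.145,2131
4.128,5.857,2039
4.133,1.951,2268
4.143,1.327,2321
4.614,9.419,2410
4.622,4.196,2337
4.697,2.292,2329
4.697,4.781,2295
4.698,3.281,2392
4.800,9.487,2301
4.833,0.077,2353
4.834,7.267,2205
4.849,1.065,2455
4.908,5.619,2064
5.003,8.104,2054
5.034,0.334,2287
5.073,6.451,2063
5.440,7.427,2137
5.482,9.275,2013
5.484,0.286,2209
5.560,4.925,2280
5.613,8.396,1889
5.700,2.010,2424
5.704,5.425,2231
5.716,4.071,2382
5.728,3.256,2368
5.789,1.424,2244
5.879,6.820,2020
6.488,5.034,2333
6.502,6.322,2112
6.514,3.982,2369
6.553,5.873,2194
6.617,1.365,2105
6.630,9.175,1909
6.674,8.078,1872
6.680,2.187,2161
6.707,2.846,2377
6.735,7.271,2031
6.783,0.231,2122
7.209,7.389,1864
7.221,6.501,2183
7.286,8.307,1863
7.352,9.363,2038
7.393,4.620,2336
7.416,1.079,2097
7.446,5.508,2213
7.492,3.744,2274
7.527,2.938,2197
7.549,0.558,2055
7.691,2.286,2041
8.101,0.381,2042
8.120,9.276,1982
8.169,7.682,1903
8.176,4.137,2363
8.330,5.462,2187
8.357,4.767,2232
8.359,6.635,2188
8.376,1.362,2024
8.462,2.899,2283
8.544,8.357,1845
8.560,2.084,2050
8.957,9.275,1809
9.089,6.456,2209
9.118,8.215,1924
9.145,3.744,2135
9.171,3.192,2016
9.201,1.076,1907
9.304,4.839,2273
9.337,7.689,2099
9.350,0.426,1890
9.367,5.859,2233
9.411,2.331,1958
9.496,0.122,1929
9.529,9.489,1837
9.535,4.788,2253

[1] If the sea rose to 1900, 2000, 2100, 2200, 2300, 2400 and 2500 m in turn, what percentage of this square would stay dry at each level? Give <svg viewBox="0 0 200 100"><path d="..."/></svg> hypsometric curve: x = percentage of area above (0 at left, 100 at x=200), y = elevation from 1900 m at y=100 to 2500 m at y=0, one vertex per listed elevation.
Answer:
<svg viewBox="0 0 200 100"><path d="M193 100l-19-17-21-16-41-17-34-17-32-16-26-17"/></svg>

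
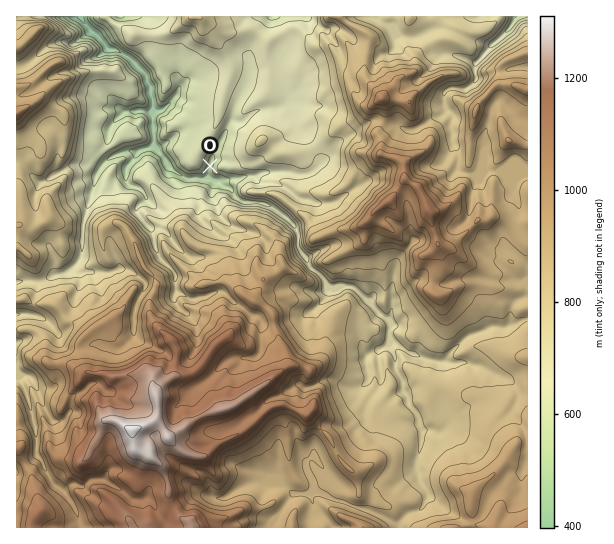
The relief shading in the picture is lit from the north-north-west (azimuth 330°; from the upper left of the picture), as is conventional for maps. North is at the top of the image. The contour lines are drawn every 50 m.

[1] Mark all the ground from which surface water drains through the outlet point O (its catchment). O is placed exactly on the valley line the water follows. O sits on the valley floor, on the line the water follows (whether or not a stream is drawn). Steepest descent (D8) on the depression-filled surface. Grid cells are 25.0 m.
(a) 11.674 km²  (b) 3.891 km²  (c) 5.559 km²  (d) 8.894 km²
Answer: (c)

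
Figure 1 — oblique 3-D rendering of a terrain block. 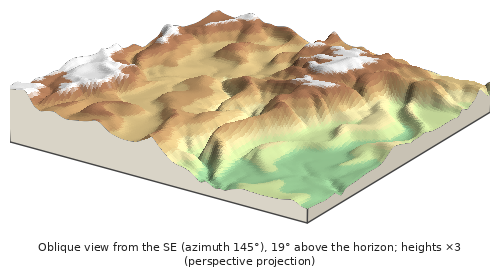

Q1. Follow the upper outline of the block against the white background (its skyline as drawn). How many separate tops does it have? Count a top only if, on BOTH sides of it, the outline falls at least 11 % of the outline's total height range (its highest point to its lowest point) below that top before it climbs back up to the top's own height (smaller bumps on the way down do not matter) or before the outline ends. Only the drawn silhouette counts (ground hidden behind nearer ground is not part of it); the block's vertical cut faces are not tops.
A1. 2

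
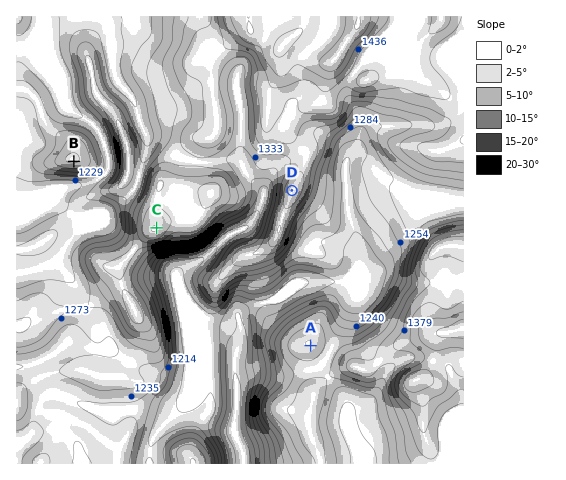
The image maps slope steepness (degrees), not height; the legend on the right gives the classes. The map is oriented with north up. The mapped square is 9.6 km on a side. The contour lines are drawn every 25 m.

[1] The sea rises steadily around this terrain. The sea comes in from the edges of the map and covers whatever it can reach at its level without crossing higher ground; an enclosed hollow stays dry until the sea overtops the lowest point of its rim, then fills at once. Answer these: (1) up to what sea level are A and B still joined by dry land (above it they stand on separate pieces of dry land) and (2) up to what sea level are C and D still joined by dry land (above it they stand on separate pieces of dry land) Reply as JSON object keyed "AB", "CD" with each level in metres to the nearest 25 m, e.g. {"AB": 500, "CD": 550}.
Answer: {"AB": 1250, "CD": 1350}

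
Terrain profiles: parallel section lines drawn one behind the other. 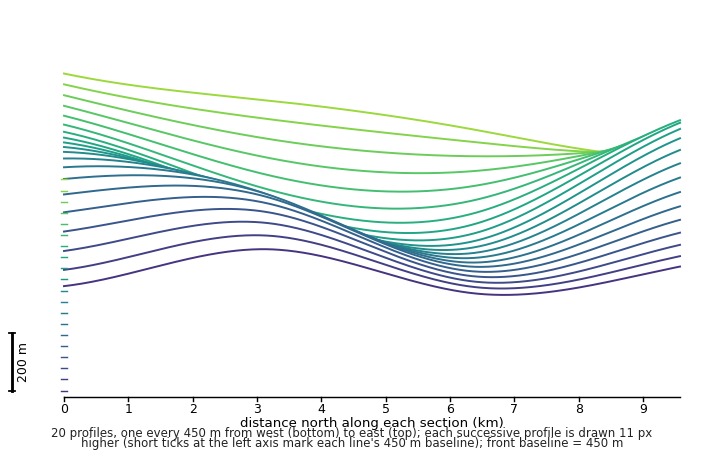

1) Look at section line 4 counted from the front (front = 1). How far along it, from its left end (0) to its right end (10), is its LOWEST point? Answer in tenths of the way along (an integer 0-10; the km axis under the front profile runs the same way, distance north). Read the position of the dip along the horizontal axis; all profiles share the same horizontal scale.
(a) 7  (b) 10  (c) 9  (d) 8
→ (a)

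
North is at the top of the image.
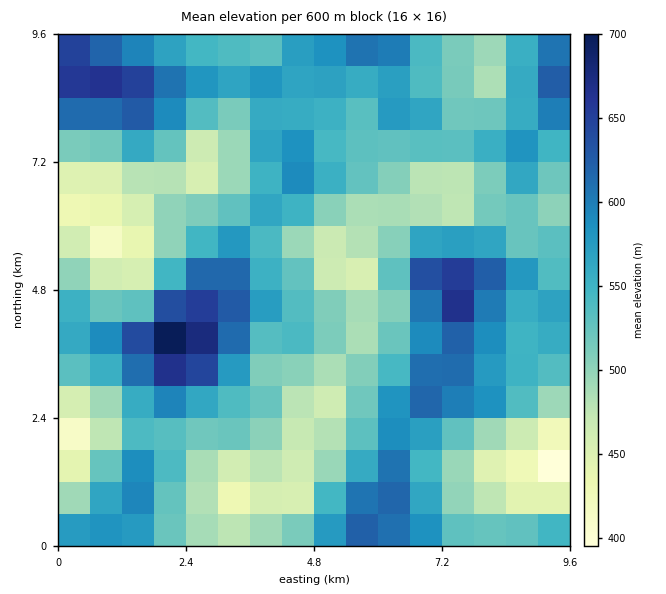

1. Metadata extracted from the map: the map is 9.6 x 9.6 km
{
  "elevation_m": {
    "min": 380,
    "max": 715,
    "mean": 540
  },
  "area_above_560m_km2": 33.7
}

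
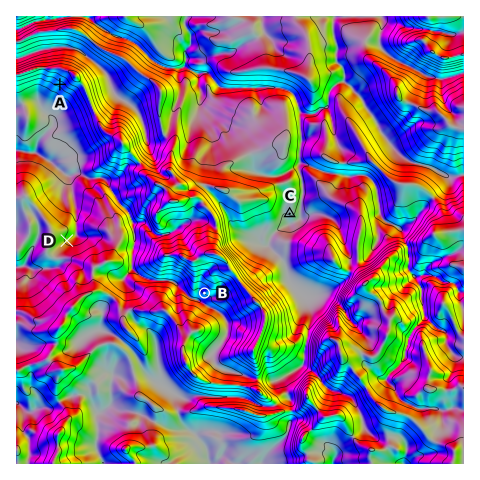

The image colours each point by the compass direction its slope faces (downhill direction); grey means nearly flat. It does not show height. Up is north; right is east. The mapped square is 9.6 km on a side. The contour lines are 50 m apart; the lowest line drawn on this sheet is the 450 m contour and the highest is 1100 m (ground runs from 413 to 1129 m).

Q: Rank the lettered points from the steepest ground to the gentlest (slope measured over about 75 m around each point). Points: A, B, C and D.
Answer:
A B D C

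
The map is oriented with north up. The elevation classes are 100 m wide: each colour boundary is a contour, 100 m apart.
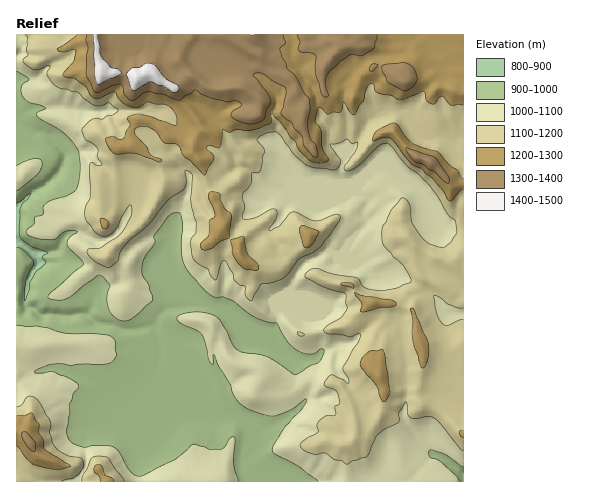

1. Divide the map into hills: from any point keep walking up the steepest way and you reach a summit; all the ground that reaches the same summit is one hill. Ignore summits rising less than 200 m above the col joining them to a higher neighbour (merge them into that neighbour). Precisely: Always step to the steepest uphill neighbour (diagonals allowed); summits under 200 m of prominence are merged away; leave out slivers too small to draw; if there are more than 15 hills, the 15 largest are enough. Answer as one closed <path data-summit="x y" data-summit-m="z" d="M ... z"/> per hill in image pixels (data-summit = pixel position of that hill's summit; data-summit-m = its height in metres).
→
<path data-summit="138 78" data-summit-m="1471" d="M463 34l-446 0-1 279 5 0 8-6 12 8 12-1 17 2 15-2 12 9 14 1 14 6 29-3 8 20-4 19 0 10 3 5-3 12 8 5 27 4 29 14 13-2 4 3 8 8 2 12-3 25 10 10 18 4 4 6 185 0 1-256-25 0-4-4-15-31-10-10-21-13-8-1-6 2-14 13-5 8-16-7 0-13 5-15 11-10 11-22 17-11 20 1 16 20 10 4 10 0 14 5 10-5z"/><path data-summit="31 443" data-summit-m="1328" d="M29 307l-13 8 1 167 260-1-3-5-18-4-10-10 3-25-2-12-8-8-4-3-13 2-29-14-27-4-8-5 3-8-3-19 4-19-8-20-29 3-14-6-14-1-12-9-15 2-17-2-12 1z"/><path data-summit="431 163" data-summit-m="1375" d="M399 112l-15 0-17 11-11 22-11 10-5 15 0 13 16 7 5-8 14-13 6-2 8 1 21 13 10 10 15 31 4 4 12 2 12-3 1-87-4 0-6 4-9-4-22-4-11-10-8-11z"/>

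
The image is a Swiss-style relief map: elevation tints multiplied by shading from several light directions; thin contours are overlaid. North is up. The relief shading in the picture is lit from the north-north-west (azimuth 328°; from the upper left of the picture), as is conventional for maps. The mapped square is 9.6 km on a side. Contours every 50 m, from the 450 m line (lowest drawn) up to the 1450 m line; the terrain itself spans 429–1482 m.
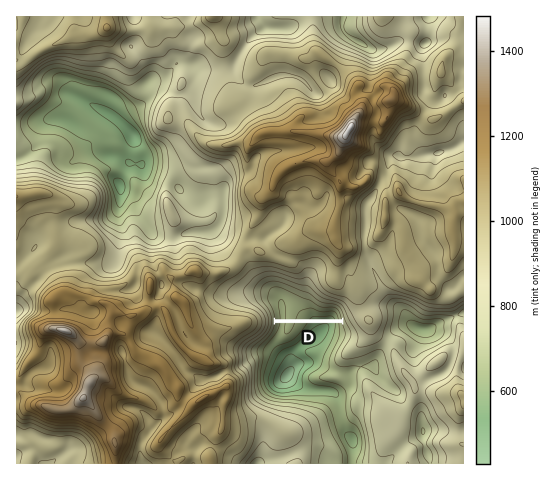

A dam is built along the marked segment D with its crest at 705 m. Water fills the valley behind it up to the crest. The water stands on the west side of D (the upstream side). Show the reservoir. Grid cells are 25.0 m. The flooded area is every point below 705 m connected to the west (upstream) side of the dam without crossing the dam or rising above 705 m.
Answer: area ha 69.5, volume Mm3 32.37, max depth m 128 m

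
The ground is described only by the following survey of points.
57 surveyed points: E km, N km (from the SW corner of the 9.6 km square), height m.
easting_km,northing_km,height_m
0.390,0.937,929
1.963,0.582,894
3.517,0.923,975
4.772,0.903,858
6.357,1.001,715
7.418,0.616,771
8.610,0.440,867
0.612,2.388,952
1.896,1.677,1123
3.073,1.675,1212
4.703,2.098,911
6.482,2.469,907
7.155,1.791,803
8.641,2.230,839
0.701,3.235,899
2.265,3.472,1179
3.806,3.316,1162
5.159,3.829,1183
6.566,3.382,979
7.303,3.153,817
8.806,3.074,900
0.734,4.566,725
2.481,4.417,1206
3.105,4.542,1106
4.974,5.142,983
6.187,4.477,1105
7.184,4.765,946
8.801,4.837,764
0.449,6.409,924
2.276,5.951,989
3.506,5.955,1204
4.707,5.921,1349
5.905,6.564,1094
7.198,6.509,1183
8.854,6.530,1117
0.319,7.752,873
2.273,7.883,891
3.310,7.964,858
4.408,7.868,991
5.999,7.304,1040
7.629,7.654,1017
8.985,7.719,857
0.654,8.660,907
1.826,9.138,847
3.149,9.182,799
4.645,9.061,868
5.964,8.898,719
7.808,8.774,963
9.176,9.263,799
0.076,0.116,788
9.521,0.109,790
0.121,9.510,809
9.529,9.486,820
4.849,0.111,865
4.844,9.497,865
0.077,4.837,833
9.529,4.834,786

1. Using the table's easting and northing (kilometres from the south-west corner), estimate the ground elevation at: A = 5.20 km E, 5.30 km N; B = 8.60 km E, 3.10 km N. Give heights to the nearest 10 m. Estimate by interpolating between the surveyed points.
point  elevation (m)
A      970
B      820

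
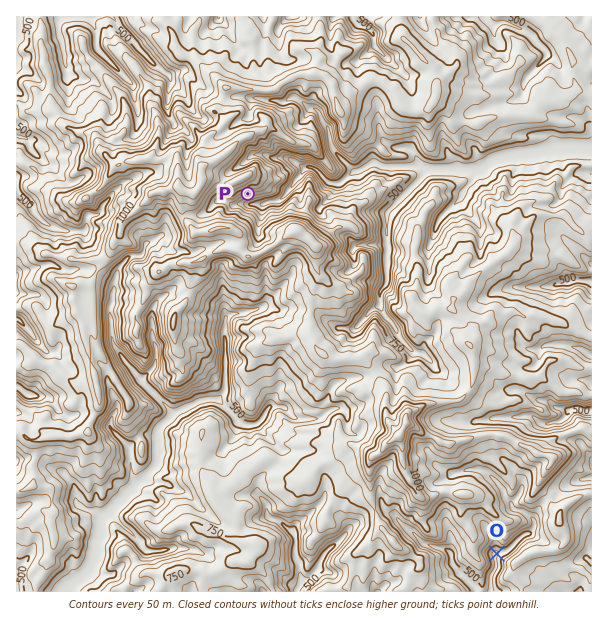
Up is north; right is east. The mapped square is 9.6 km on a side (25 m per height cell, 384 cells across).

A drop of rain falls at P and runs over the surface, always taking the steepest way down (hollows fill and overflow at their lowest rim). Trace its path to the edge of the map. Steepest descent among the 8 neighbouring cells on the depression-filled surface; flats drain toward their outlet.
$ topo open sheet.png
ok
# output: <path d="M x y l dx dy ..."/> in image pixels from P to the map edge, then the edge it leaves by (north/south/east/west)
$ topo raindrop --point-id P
<path d="M248 194l0 9 1 1 15 0 5-3 7 0 6-3 5-4 0-2 7-9 0-1 14-15 3 0 6 3 10 12 3 1 9 0 15-12 5 0 12-7 7 0 5 3 39 0 4 3 57 0 8-8 6-3 4 0 2-1 4 0 2-2 7 0 2-1 10 0 2-2 7 0 2-1 6 0 1-2 6 0 2-1 30 0 1 1 6 0"/>
exit: east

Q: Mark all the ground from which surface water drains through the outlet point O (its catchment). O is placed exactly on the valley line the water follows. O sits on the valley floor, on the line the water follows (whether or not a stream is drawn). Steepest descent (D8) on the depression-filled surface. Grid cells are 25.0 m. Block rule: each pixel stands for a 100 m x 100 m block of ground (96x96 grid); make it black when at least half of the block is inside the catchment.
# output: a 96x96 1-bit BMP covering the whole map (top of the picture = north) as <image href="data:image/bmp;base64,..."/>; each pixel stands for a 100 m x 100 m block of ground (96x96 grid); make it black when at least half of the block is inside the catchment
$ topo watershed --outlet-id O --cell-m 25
<image width="96" height="96" href="data:image/bmp;base64,Qk2+BAAAAAAAAD4AAAAoAAAAYAAAAGAAAAABAAEAAAAAAIAEAAATCwAAEwsAAAIAAAAAAAAA////AAAAAAAAAAAAAAAAAAAAAAAAAAAAAAAAAAAAAAAAAAAAAAAAAAAAAAAAAAAAAAAAAAAAAAAAAAAAAAAAAAAAAAAAAAAAAAAAAAAAcAAAAAAAAAAAAAAA/AAAAAAAAAAAAAAA/+AAAAAAAAAAAAAA//AAAAAAAAAAAAAA//AAAAAAAAAAAAAA/+AAAAAAAAAAAAAA/+AAAAAAAAAAAAAA/+AAAAAAAAAAAAAB/8AAAAAAAAAAAAAD/4AAAAAAAAAAAAAH/4AAAAAAAAAAAB5//wAAAAAAAAAAAD///gAAAAAAAAAAAD///gAAAAAAAAAAAH///wAAAAAAAAAAAH///4AAAAAAAAAAAH///4AAAAAAAAAAAP///4AAAAAAAAAAAP///AAAAAAAAAAAAP//8AAAAAAAAAAAAPwf4AAAAAAAAAAAAPAAAAAAAAAAAAAAAGAAAAAAAAAAAAAAAAAAAAAAAAAAAAAAAAAAAAAAAAAAAAAAAAAAAAAAAAAAAAAAAAAAAAAAAAAAAAAAAAAAAAAAAAAAAAAAAAAAAAAAAAAAAAAAAAAAAAAAAAAAAAAAAAAAAAAAAAAAAAAAAAAAAAAAAAAAAAAAAAAAAAAAAAAAAAAAAAAAAAAAAAAAAAAAAAAAAAAAAAAAAAAAAAAAAAAAAAAAAAAAAAAAAAAAAAAAAAAAAAAAAAAAAAAAAAAAAAAAAAAAAAAAAAAAAAAAAAAAAAAAAAAAAAAAAAAAAAAAAAAAAAAAAAAAAAAAAAAAAAAAAAAAAAAAAAAAAAAAAAAAAAAAAAAAAAAAAAAAAAAAAAAAAAAAAAAAAAAAAAAAAAAAAAAAAAAAAAAAAAAAAAAAAAAAAAAAAAAAAAAAAAAAAAAAAAAAAAAAAAAAAAAAAAAAAAAAAAAAAAAAAAAAAAAAAAAAAAAAAAAAAAAAAAAAAAAAAAAAAAAAAAAAAAAAAAAAAAAAAAAAAAAAAAAAAAAAAAAAAAAAAAAAAAAAAAAAAAAAAAAAAAAAAAAAAAAAAAAAAAAAAAAAAAAAAAAAAAAAAAAAAAAAAAAAAAAAAAAAAAAAAAAAAAAAAAAAAAAAAAAAAAAAAAAAAAAAAAAAAAAAAAAAAAAAAAAAAAAAAAAAAAAAAAAAAAAAAAAAAAAAAAAAAAAAAAAAAAAAAAAAAAAAAAAAAAAAAAAAAAAAAAAAAAAAAAAAAAAAAAAAAAAAAAAAAAAAAAAAAAAAAAAAAAAAAAAAAAAAAAAAAAAAAAAAAAAAAAAAAAAAAAAAAAAAAAAAAAAAAAAAAAAAAAAAAAAAAAAAAAAAAAAAAAAAAAAAAAAAAAAAAAAAAAAAAAAAAAAAAAAAAAAAAAAAAAAAAAAAAAAAAAAAAAAAAAAAAAAAAAAAAAAAAAAAAAAAAAAAAAAAAAAAAAAAAAAAAAAAAAAAAAAAAAAAAAAAAAAAAAAAAAAAAAAAAAAAAAAAAAAAAAAAAAAAAAAAAAAAAAAAAAAAAAAAAAAAAAAAAAAAAAAAAAAAAAAAAAAAAAAAAAAAAAAAAAA="/>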